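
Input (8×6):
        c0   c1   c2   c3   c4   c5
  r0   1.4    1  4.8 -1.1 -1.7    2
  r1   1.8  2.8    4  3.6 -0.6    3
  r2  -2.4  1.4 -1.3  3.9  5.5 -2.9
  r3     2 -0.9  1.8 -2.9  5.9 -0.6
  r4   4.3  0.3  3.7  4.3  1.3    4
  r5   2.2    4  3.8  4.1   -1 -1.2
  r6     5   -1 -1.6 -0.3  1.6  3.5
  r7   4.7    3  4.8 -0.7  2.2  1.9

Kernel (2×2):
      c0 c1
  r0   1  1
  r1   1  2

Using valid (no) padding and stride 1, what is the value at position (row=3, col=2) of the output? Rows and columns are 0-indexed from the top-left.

11.2

The receptive field on the input at this output position is [1.8 -2.9 / 3.7 4.3]. Elementwise product with the kernel and sum: 1.8·1 + -2.9·1 + 3.7·1 + 4.3·2.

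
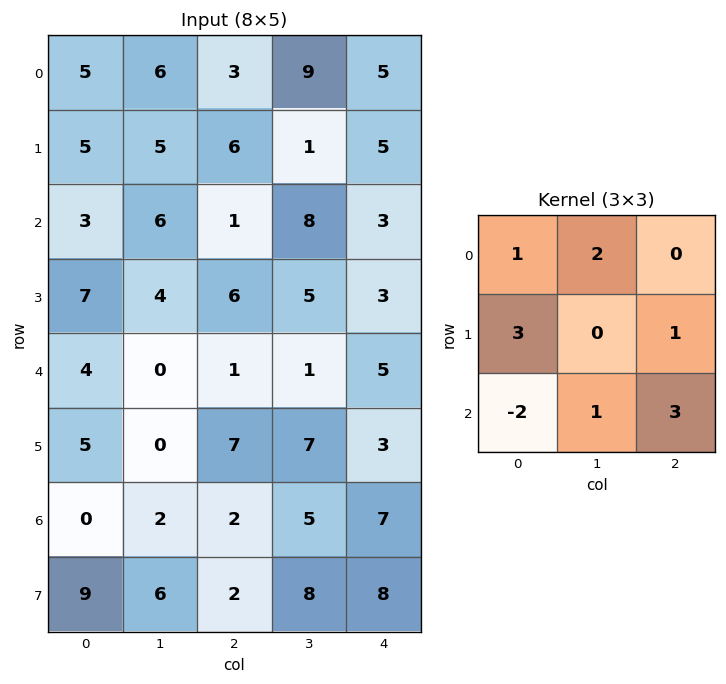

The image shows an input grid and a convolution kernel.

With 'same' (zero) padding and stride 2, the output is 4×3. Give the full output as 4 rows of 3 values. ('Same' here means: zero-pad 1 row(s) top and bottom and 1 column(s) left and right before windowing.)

Output[0,0]: The receptive field on the zero-padded input at this output position is [0 0 0 / 0 5 6 / 0 5 5]. Elementwise product with the kernel and sum: 0·1 + 0·2 + 0·3 + 6·1 + 0·-2 + 5·1 + 5·3.
Output[0,1]: The receptive field on the zero-padded input at this output position is [0 0 0 / 6 3 9 / 5 6 1]. Elementwise product with the kernel and sum: 0·1 + 0·2 + 6·3 + 9·1 + 5·-2 + 6·1 + 1·3.

26 26 30
35 56 28
19 45 3
39 39 20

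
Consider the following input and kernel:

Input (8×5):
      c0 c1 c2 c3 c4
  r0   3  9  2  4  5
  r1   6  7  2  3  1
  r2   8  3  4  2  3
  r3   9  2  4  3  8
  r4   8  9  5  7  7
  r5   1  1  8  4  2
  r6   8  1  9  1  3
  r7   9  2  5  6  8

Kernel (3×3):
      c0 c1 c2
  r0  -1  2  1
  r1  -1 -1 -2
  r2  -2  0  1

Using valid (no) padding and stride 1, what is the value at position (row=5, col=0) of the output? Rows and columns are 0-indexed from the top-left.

-31

The receptive field on the input at this output position is [1 1 8 / 8 1 9 / 9 2 5]. Elementwise product with the kernel and sum: 1·-1 + 1·2 + 8·1 + 8·-1 + 1·-1 + 9·-2 + 9·-2 + 5·1.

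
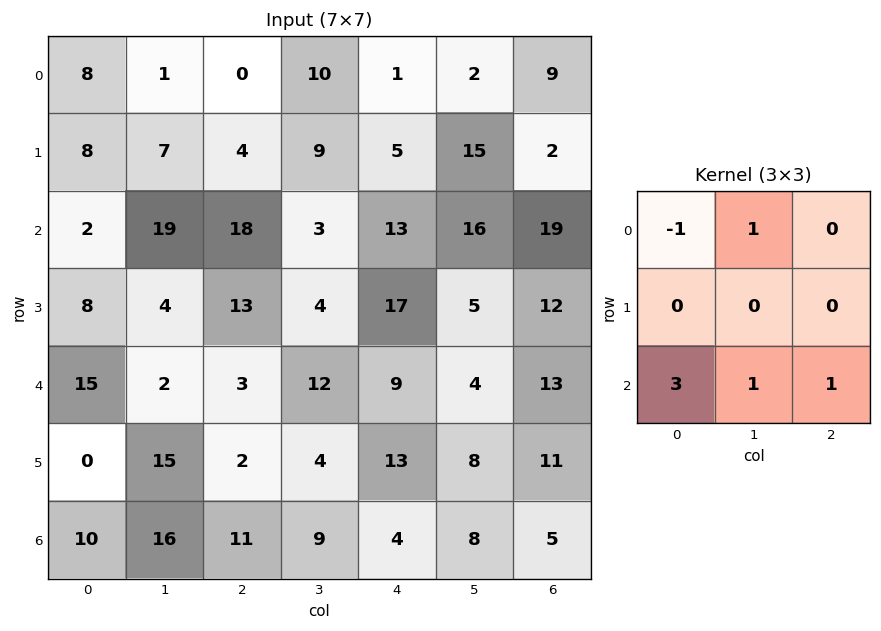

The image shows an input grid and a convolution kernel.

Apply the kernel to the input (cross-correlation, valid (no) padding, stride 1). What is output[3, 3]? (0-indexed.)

The receptive field on the input at this output position is [4 17 5 / 12 9 4 / 4 13 8]. Elementwise product with the kernel and sum: 4·-1 + 17·1 + 4·3 + 13·1 + 8·1.

46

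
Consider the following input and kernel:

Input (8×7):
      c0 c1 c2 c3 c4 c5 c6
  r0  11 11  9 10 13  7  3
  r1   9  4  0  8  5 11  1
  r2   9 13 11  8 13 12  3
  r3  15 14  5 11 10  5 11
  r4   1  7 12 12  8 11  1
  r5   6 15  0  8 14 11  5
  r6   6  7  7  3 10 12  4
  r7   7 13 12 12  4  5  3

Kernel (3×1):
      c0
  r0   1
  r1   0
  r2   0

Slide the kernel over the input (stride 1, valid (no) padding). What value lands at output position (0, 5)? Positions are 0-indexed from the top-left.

7

The receptive field on the input at this output position is [7 / 11 / 12]. Elementwise product with the kernel and sum: 7·1.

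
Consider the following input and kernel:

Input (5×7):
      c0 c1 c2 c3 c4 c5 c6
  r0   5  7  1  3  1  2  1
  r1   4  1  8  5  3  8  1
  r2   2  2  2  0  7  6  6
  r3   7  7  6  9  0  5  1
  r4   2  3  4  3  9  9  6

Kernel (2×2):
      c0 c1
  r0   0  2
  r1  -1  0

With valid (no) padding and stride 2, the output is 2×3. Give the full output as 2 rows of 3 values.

10 -2 1
-3 -6 12

Output[0,0]: The receptive field on the input at this output position is [5 7 / 4 1]. Elementwise product with the kernel and sum: 7·2 + 4·-1.
Output[0,1]: The receptive field on the input at this output position is [1 3 / 8 5]. Elementwise product with the kernel and sum: 3·2 + 8·-1.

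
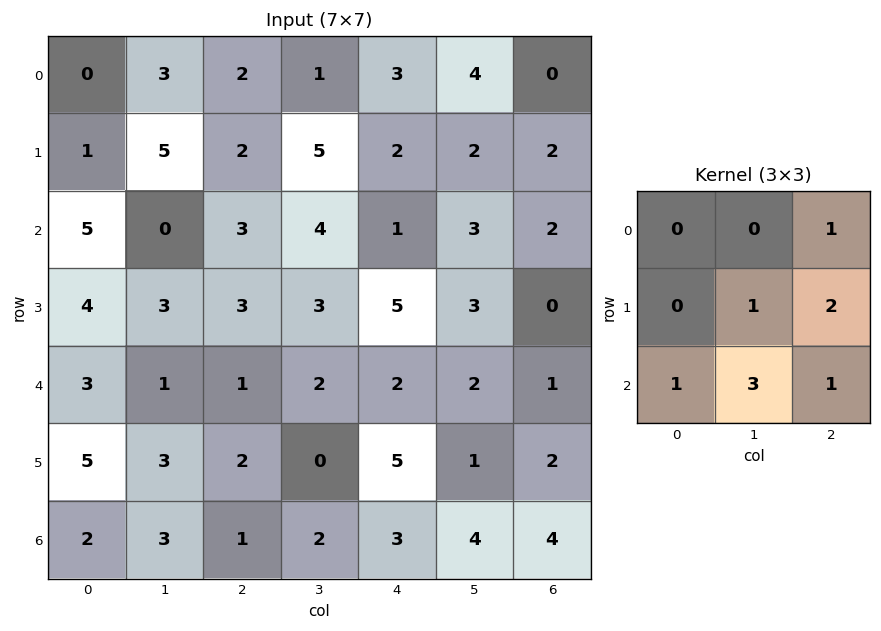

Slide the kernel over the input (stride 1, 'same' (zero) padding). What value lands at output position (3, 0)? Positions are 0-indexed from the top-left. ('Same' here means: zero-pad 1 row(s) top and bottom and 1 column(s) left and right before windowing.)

The receptive field on the zero-padded input at this output position is [0 5 0 / 0 4 3 / 0 3 1]. Elementwise product with the kernel and sum: 0·1 + 4·1 + 3·2 + 0·1 + 3·3 + 1·1.

20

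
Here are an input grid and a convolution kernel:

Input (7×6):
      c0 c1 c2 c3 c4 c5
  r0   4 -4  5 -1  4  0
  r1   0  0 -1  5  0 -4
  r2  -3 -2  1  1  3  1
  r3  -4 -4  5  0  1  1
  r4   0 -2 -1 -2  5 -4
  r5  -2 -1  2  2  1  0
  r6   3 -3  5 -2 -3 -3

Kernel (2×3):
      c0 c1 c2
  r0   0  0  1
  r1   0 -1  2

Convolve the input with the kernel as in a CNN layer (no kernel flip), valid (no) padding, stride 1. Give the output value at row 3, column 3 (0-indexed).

The receptive field on the input at this output position is [0 1 1 / -2 5 -4]. Elementwise product with the kernel and sum: 1·1 + 5·-1 + -4·2.

-12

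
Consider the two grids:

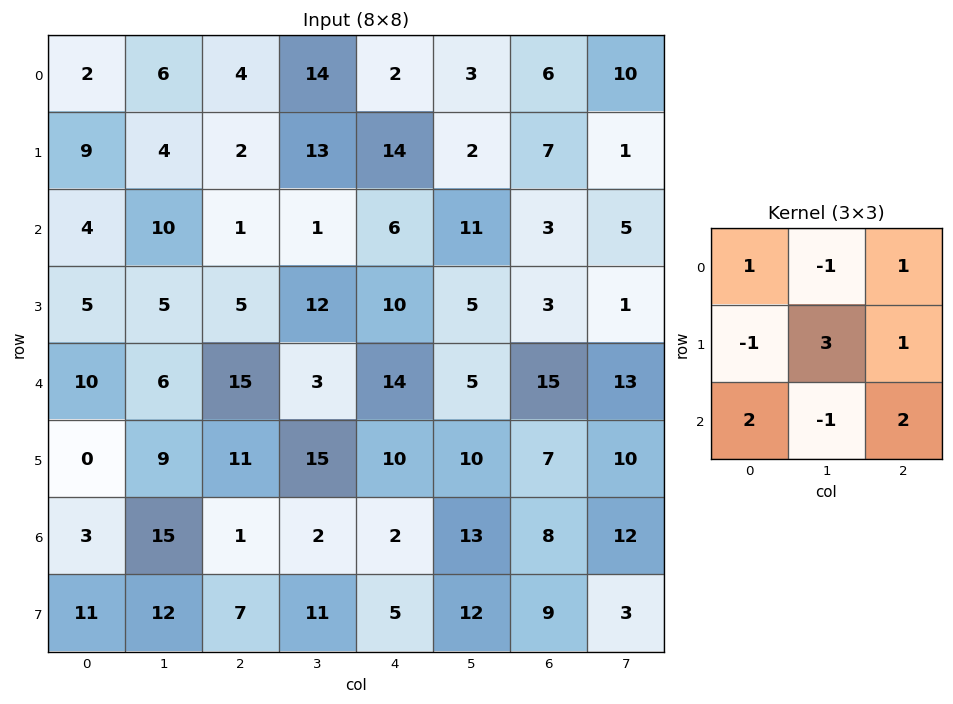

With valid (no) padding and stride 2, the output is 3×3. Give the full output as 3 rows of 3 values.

Output[0,0]: The receptive field on the input at this output position is [2 6 4 / 9 4 2 / 4 10 1]. Elementwise product with the kernel and sum: 2·1 + 6·-1 + 4·1 + 9·-1 + 4·3 + 2·1 + 4·2 + 10·-1 + 1·2.

5 56 11
54 102 59
50 74 58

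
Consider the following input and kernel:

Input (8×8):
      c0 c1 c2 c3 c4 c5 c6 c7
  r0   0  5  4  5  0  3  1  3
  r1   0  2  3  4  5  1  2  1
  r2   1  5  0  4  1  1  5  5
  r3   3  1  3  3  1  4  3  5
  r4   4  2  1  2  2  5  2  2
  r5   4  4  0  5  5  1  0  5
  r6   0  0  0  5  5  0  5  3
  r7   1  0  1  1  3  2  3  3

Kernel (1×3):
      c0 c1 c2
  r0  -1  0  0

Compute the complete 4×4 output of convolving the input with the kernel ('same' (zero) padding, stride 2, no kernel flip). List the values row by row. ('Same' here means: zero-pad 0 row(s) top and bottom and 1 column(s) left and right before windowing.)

0 -5 -5 -3
0 -5 -4 -1
0 -2 -2 -5
0 0 -5 0

Output[0,0]: The receptive field on the zero-padded input at this output position is [0 0 5]. Elementwise product with the kernel and sum: 0·-1.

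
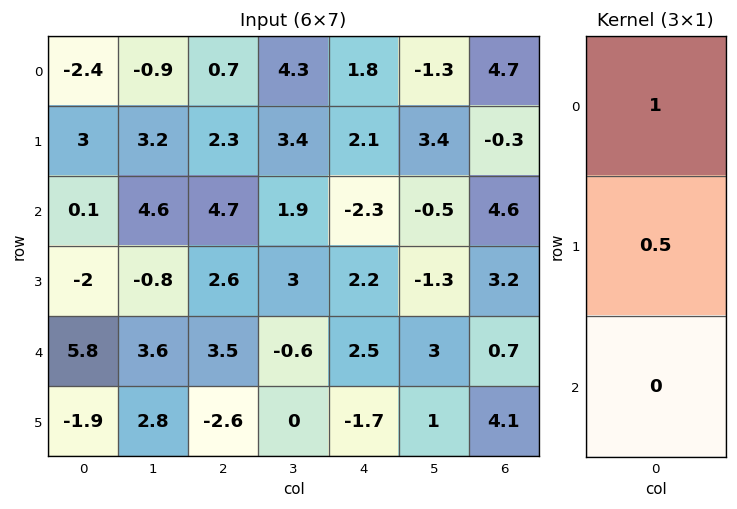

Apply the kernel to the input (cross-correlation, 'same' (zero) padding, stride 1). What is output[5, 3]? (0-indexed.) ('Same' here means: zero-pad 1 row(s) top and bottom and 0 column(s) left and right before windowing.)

The receptive field on the zero-padded input at this output position is [-0.6 / 0 / 0]. Elementwise product with the kernel and sum: -0.6·1 + 0·0.5.

-0.6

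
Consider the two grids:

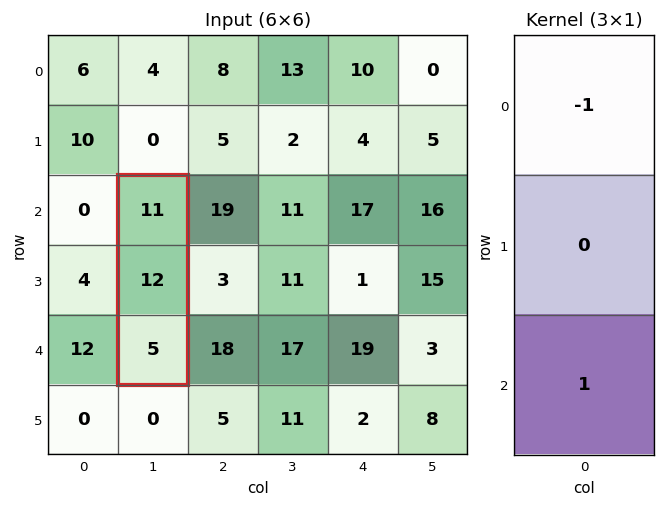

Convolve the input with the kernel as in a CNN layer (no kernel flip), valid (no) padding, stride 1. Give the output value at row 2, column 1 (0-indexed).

The receptive field on the input at this output position is [11 / 12 / 5]. Elementwise product with the kernel and sum: 11·-1 + 5·1.

-6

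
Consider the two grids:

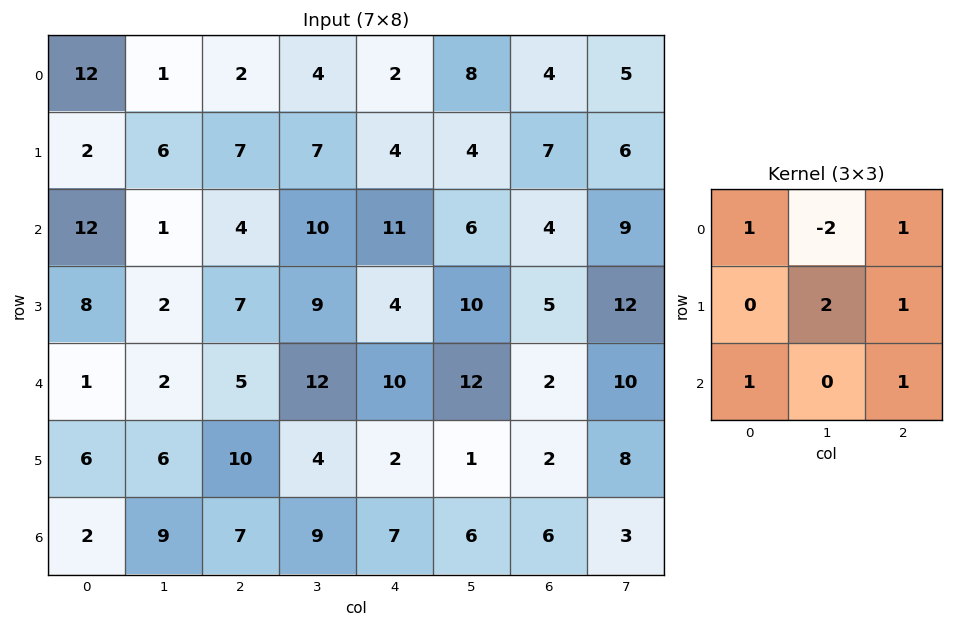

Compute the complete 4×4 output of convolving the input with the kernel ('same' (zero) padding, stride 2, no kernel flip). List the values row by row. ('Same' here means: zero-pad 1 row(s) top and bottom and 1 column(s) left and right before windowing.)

Output[0,0]: The receptive field on the zero-padded input at this output position is [0 0 0 / 0 12 1 / 0 2 6]. Elementwise product with the kernel and sum: 0·1 + 0·-2 + 0·1 + 12·2 + 1·1 + 0·1 + 6·1.

31 21 23 23
29 28 50 35
-4 29 48 35
7 13 21 20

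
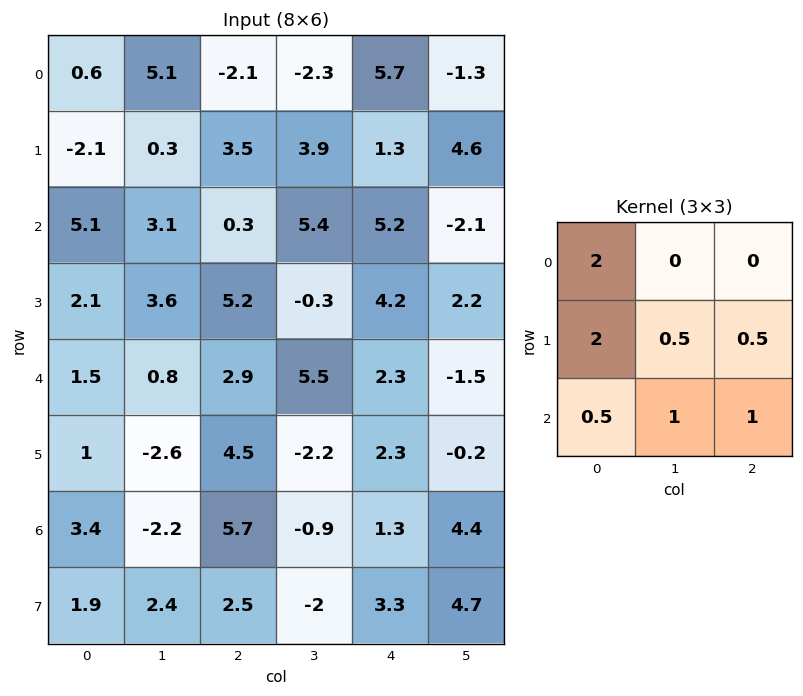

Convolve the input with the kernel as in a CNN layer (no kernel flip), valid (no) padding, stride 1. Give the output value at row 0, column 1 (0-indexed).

21.75

The receptive field on the input at this output position is [5.1 -2.1 -2.3 / 0.3 3.5 3.9 / 3.1 0.3 5.4]. Elementwise product with the kernel and sum: 5.1·2 + 0.3·2 + 3.5·0.5 + 3.9·0.5 + 3.1·0.5 + 0.3·1 + 5.4·1.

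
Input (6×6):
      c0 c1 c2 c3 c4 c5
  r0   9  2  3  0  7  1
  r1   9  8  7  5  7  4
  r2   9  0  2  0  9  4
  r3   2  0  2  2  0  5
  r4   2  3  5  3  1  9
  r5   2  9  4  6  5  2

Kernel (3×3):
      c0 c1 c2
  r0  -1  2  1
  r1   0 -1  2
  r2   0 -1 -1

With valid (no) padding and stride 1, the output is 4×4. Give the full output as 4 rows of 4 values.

2 5 4 3
16 5 26 7
-11 -2 1 22
-6 -3 -10 13

Output[0,0]: The receptive field on the input at this output position is [9 2 3 / 9 8 7 / 9 0 2]. Elementwise product with the kernel and sum: 9·-1 + 2·2 + 3·1 + 8·-1 + 7·2 + 0·-1 + 2·-1.
Output[0,1]: The receptive field on the input at this output position is [2 3 0 / 8 7 5 / 0 2 0]. Elementwise product with the kernel and sum: 2·-1 + 3·2 + 0·1 + 7·-1 + 5·2 + 2·-1 + 0·-1.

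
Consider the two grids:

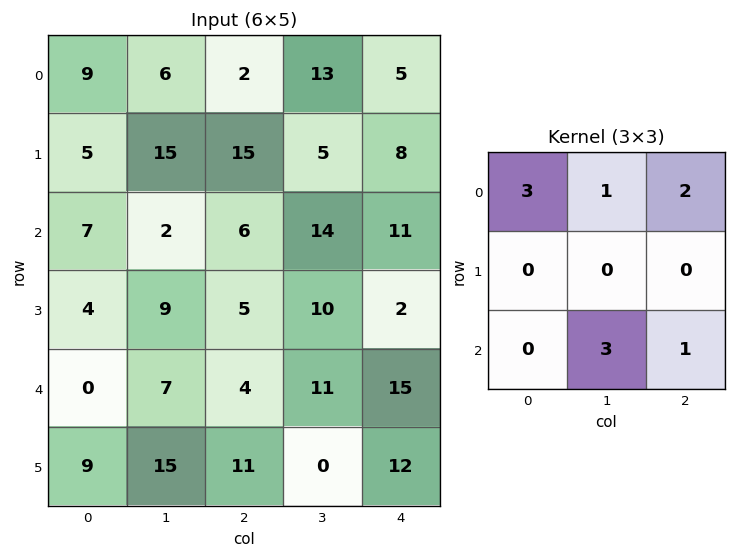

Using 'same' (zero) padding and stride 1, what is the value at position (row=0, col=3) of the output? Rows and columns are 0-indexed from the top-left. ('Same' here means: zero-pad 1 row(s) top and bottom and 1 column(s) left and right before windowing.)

23

The receptive field on the zero-padded input at this output position is [0 0 0 / 2 13 5 / 15 5 8]. Elementwise product with the kernel and sum: 0·3 + 0·1 + 0·2 + 5·3 + 8·1.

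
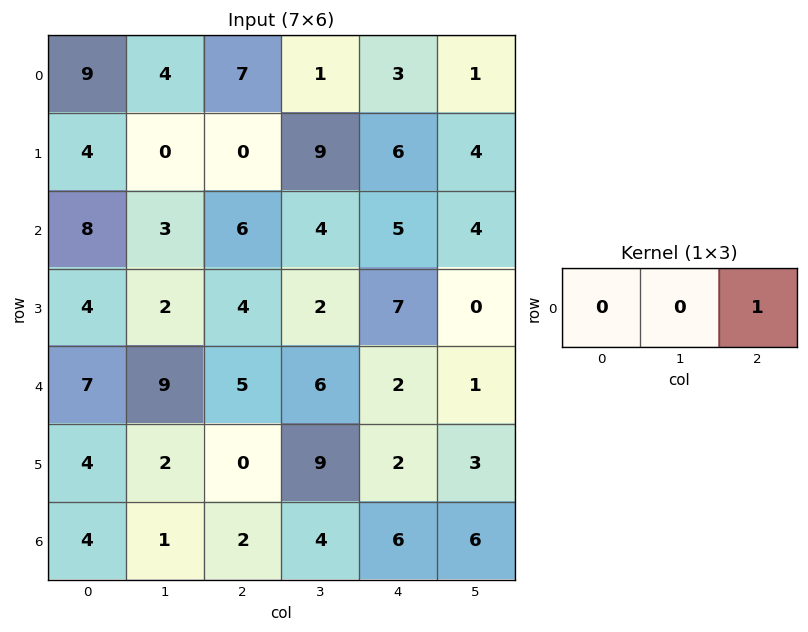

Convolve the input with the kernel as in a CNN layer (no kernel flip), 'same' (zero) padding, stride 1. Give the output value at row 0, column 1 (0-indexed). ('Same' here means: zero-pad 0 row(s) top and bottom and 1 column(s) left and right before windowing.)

The receptive field on the zero-padded input at this output position is [9 4 7]. Elementwise product with the kernel and sum: 7·1.

7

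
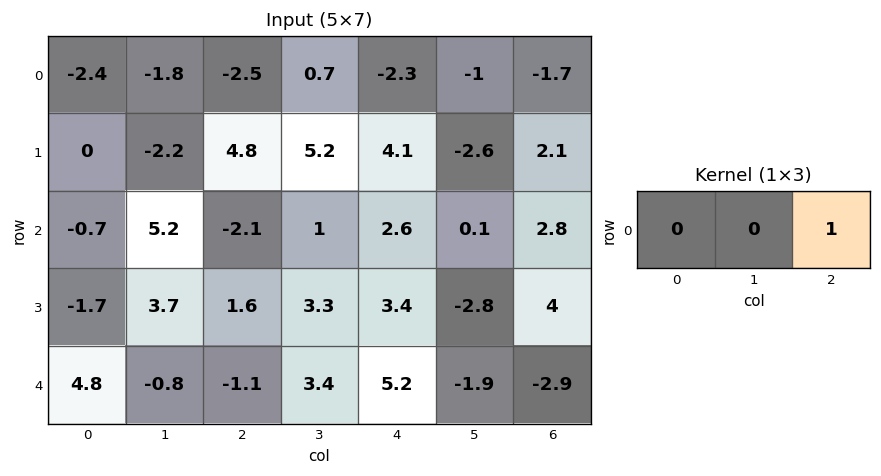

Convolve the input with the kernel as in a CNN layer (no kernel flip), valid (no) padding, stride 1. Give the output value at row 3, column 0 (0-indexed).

The receptive field on the input at this output position is [-1.7 3.7 1.6]. Elementwise product with the kernel and sum: 1.6·1.

1.6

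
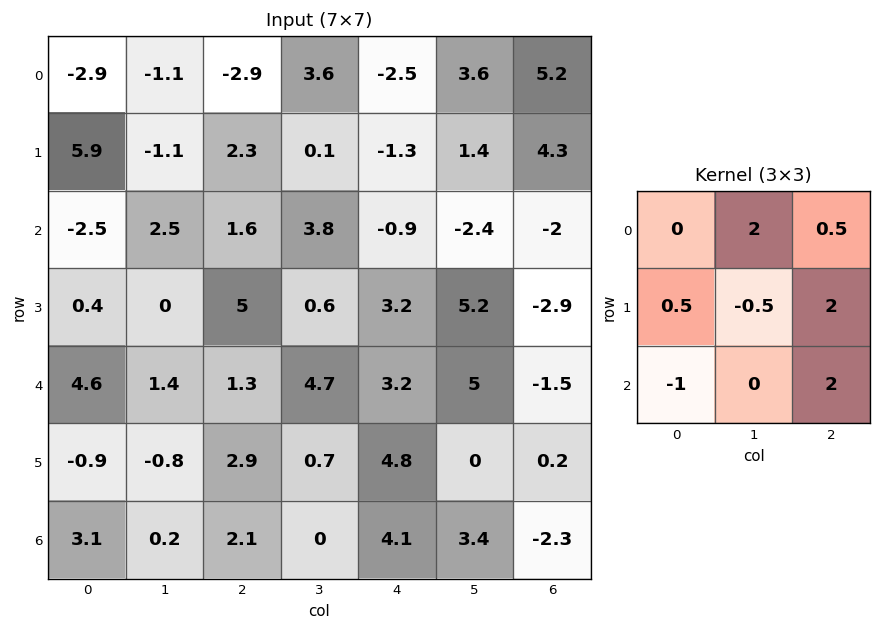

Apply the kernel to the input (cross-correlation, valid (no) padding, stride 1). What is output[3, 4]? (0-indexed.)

The receptive field on the input at this output position is [3.2 5.2 -2.9 / 3.2 5 -1.5 / 4.8 0 0.2]. Elementwise product with the kernel and sum: 5.2·2 + -2.9·0.5 + 3.2·0.5 + 5·-0.5 + -1.5·2 + 4.8·-1 + 0.2·2.

0.65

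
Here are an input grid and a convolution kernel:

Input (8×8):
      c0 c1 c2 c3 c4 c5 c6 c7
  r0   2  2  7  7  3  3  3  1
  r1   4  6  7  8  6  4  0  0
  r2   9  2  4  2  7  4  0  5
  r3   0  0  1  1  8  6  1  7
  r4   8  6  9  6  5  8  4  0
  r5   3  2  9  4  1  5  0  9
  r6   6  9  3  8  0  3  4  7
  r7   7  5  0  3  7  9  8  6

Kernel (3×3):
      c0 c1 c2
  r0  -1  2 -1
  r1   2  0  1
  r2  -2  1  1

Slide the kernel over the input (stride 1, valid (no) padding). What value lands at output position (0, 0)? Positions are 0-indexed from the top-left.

The receptive field on the input at this output position is [2 2 7 / 4 6 7 / 9 2 4]. Elementwise product with the kernel and sum: 2·-1 + 2·2 + 7·-1 + 4·2 + 7·1 + 9·-2 + 2·1 + 4·1.

-2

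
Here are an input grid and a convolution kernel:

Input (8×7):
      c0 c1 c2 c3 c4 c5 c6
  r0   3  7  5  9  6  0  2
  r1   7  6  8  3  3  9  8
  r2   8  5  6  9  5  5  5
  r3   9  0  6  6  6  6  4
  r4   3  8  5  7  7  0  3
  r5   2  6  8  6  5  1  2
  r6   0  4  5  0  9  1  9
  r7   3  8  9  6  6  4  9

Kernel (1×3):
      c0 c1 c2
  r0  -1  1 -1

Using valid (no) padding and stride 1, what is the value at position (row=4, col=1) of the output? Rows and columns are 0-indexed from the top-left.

The receptive field on the input at this output position is [8 5 7]. Elementwise product with the kernel and sum: 8·-1 + 5·1 + 7·-1.

-10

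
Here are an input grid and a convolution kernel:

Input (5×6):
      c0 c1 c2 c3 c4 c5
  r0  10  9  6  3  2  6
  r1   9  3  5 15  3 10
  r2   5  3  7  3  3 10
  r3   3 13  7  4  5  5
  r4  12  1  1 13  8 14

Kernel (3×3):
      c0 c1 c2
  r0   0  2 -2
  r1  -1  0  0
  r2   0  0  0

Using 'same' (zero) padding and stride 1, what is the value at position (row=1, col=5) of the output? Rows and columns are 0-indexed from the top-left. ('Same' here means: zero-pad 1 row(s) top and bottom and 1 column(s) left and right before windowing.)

The receptive field on the zero-padded input at this output position is [2 6 0 / 3 10 0 / 3 10 0]. Elementwise product with the kernel and sum: 6·2 + 0·-2 + 3·-1.

9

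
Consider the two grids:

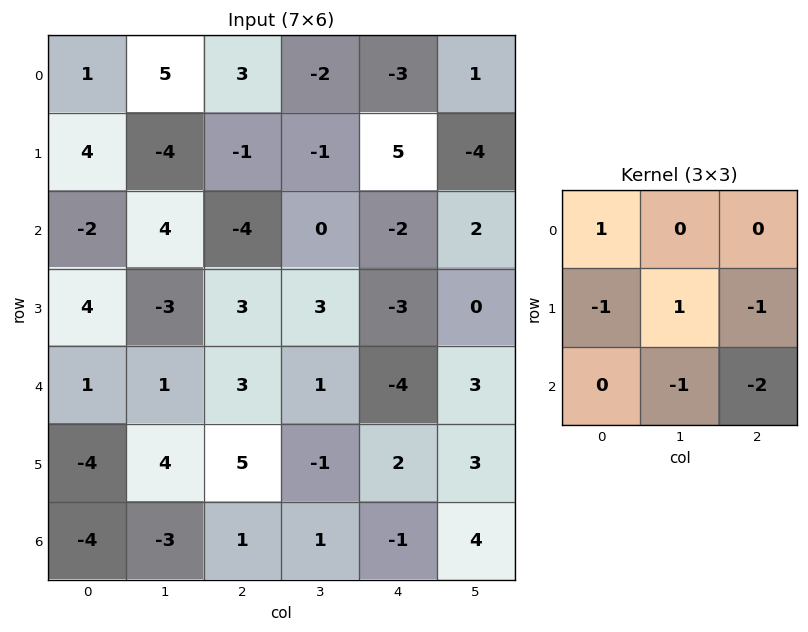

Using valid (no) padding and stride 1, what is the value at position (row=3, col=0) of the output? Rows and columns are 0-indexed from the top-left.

The receptive field on the input at this output position is [4 -3 3 / 1 1 3 / -4 4 5]. Elementwise product with the kernel and sum: 4·1 + 1·-1 + 1·1 + 3·-1 + 4·-1 + 5·-2.

-13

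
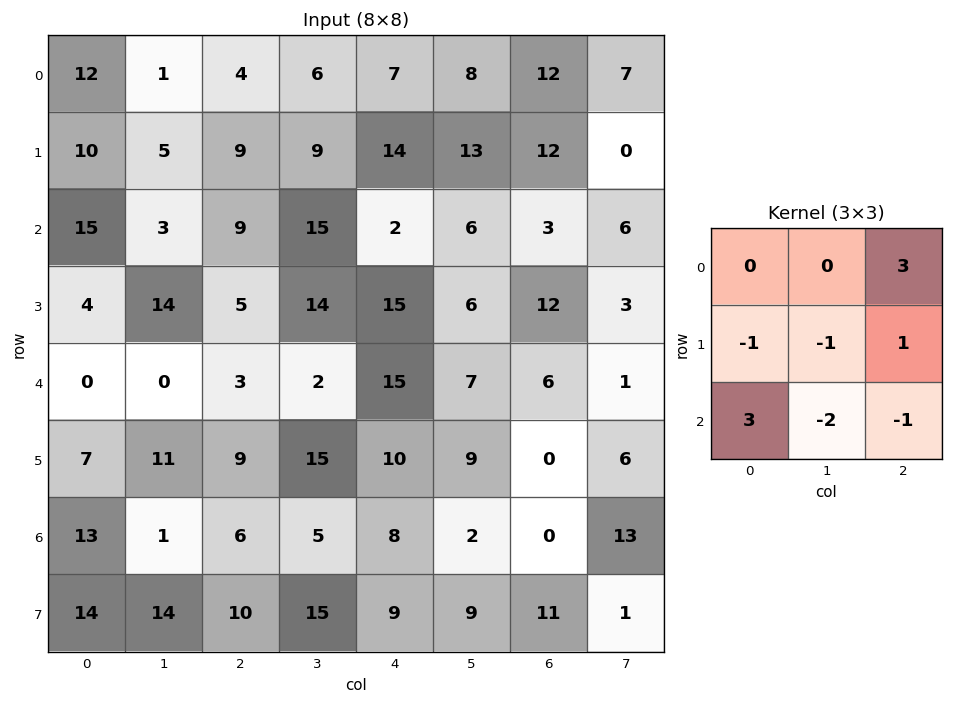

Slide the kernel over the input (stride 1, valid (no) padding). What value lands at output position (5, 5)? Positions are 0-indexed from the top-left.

33

The receptive field on the input at this output position is [9 0 6 / 2 0 13 / 9 11 1]. Elementwise product with the kernel and sum: 6·3 + 2·-1 + 0·-1 + 13·1 + 9·3 + 11·-2 + 1·-1.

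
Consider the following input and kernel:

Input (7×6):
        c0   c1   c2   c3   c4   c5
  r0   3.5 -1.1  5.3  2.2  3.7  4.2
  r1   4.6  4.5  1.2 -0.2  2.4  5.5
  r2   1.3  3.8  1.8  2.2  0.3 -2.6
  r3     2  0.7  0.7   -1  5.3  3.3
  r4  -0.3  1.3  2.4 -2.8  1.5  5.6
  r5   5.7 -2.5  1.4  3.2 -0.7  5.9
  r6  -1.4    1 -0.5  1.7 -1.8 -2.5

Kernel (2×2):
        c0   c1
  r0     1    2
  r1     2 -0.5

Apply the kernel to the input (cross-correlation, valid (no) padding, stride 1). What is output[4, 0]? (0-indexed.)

14.95

The receptive field on the input at this output position is [-0.3 1.3 / 5.7 -2.5]. Elementwise product with the kernel and sum: -0.3·1 + 1.3·2 + 5.7·2 + -2.5·-0.5.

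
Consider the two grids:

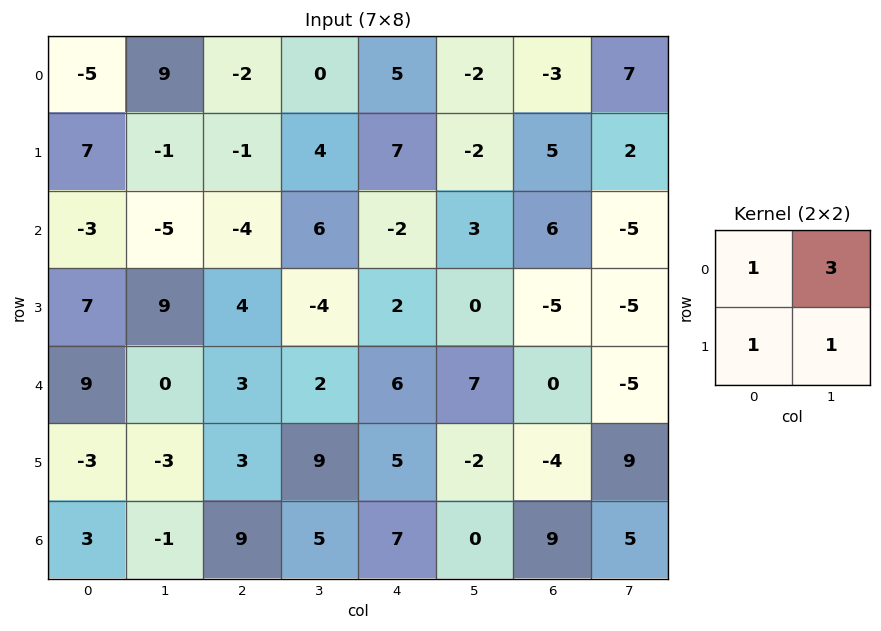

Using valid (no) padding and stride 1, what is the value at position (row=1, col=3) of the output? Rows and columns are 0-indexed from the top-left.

The receptive field on the input at this output position is [4 7 / 6 -2]. Elementwise product with the kernel and sum: 4·1 + 7·3 + 6·1 + -2·1.

29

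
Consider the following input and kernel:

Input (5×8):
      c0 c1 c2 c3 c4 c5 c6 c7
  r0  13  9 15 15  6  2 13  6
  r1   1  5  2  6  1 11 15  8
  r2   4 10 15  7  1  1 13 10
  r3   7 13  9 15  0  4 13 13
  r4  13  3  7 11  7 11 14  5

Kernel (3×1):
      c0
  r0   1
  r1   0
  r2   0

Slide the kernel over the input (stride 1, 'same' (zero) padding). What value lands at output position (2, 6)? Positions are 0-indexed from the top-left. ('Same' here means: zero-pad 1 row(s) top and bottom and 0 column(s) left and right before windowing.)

The receptive field on the zero-padded input at this output position is [15 / 13 / 13]. Elementwise product with the kernel and sum: 15·1.

15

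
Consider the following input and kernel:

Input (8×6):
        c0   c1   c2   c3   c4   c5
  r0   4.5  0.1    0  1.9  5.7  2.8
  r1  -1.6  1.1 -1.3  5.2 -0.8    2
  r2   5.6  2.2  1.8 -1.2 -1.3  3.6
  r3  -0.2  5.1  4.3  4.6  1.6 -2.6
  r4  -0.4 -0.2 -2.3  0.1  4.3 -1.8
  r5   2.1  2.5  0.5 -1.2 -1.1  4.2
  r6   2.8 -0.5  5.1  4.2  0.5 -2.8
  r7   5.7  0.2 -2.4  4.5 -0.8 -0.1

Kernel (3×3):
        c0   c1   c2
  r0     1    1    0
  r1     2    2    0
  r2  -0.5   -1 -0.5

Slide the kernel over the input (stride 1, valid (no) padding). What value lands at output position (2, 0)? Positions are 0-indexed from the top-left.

19.15

The receptive field on the input at this output position is [5.6 2.2 1.8 / -0.2 5.1 4.3 / -0.4 -0.2 -2.3]. Elementwise product with the kernel and sum: 5.6·1 + 2.2·1 + -0.2·2 + 5.1·2 + -0.4·-0.5 + -0.2·-1 + -2.3·-0.5.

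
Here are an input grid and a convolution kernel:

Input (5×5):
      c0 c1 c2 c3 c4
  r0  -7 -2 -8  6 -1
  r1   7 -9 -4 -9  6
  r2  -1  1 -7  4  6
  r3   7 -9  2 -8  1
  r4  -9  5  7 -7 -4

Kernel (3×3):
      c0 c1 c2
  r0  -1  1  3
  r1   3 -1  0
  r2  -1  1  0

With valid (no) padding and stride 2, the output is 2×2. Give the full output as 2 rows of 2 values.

Output[0,0]: The receptive field on the input at this output position is [-7 -2 -8 / 7 -9 -4 / -1 1 -7]. Elementwise product with the kernel and sum: -7·-1 + -2·1 + -8·3 + 7·3 + -9·-1 + -1·-1 + 1·1.

13 19
25 29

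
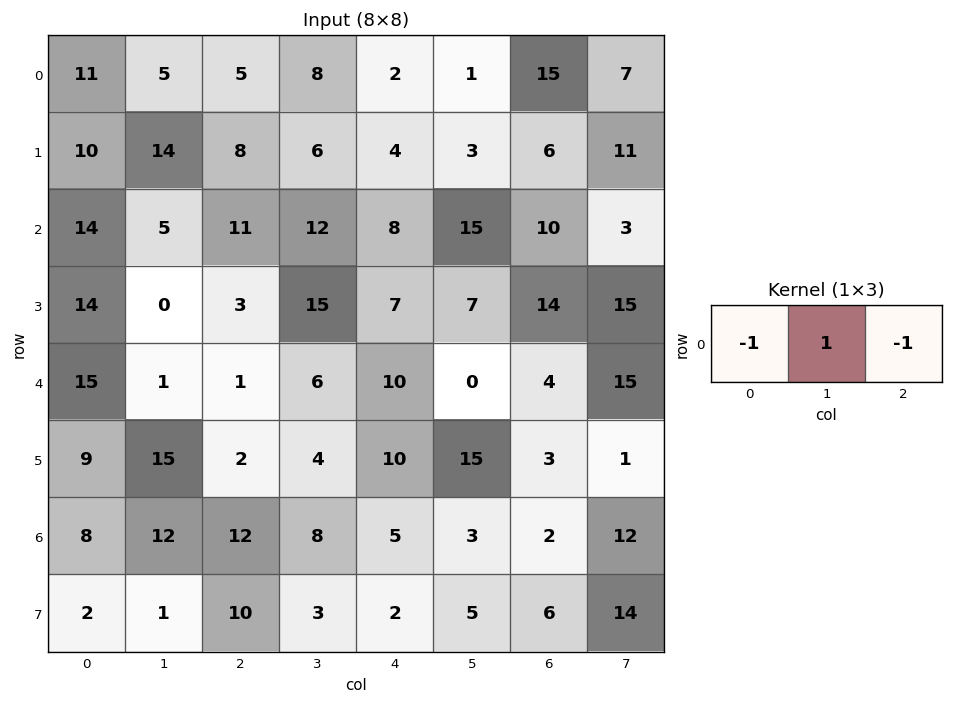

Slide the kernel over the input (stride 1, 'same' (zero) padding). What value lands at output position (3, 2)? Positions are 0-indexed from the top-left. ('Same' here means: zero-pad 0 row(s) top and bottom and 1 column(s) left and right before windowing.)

The receptive field on the zero-padded input at this output position is [0 3 15]. Elementwise product with the kernel and sum: 0·-1 + 3·1 + 15·-1.

-12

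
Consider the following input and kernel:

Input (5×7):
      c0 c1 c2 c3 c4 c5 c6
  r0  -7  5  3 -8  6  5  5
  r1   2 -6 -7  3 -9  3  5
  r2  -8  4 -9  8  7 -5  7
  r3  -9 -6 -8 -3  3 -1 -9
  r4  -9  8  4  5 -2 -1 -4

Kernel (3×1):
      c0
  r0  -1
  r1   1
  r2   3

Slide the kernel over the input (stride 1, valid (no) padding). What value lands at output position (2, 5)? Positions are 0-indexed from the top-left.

1

The receptive field on the input at this output position is [-5 / -1 / -1]. Elementwise product with the kernel and sum: -5·-1 + -1·1 + -1·3.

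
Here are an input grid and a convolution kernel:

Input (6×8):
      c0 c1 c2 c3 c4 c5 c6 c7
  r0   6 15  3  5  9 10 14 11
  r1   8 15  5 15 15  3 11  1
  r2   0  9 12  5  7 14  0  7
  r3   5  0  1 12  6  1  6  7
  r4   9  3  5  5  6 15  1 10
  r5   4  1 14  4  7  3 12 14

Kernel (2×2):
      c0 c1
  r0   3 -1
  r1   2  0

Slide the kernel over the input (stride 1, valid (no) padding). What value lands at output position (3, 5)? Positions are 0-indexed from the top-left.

27

The receptive field on the input at this output position is [1 6 / 15 1]. Elementwise product with the kernel and sum: 1·3 + 6·-1 + 15·2.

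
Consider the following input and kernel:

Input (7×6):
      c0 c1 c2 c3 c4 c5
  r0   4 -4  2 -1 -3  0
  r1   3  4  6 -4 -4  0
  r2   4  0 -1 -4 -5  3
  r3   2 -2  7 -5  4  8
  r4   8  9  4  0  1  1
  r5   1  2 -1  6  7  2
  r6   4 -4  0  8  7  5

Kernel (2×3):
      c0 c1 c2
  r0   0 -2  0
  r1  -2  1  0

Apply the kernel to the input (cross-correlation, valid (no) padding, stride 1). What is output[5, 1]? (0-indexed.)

10

The receptive field on the input at this output position is [2 -1 6 / -4 0 8]. Elementwise product with the kernel and sum: -1·-2 + -4·-2 + 0·1.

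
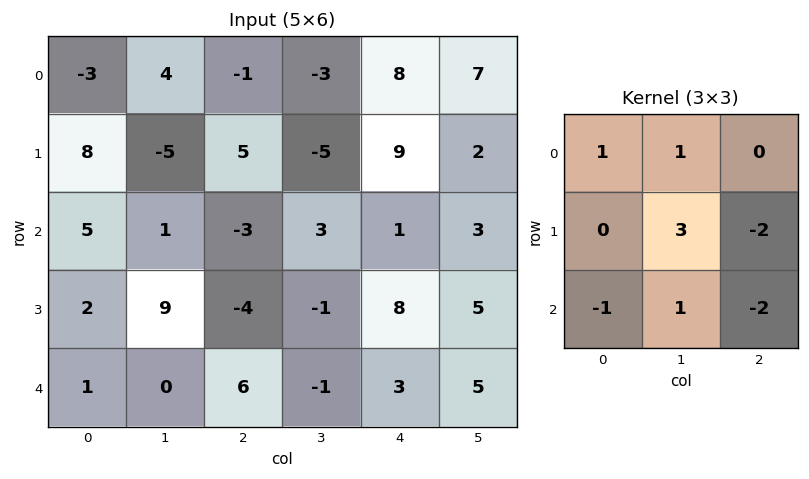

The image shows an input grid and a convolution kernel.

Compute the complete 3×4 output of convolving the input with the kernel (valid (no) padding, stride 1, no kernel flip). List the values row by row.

-22 18 -33 20
27 -26 -6 0
28 -4 -32 12

Output[0,0]: The receptive field on the input at this output position is [-3 4 -1 / 8 -5 5 / 5 1 -3]. Elementwise product with the kernel and sum: -3·1 + 4·1 + -5·3 + 5·-2 + 5·-1 + 1·1 + -3·-2.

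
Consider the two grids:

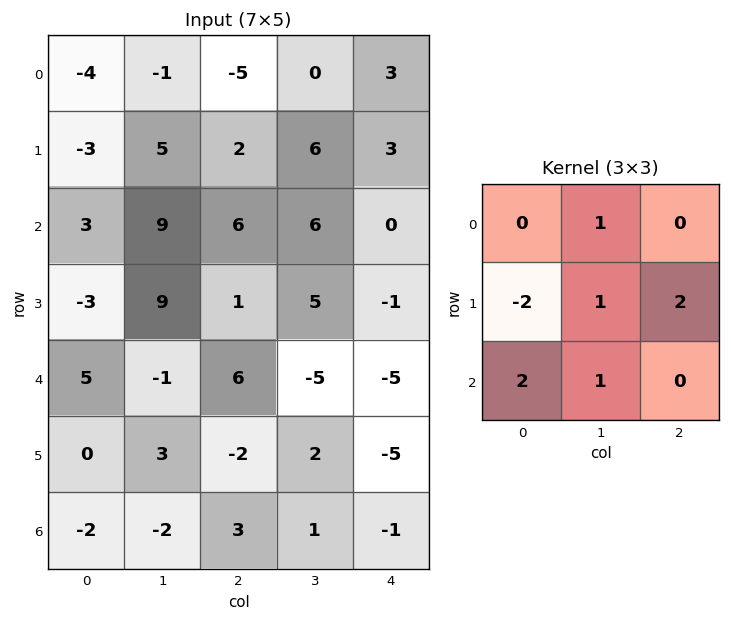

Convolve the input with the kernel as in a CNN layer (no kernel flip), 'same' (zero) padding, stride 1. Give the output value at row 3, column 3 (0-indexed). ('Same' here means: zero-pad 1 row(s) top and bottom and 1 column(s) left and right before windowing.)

The receptive field on the zero-padded input at this output position is [6 6 0 / 1 5 -1 / 6 -5 -5]. Elementwise product with the kernel and sum: 6·1 + 1·-2 + 5·1 + -1·2 + 6·2 + -5·1.

14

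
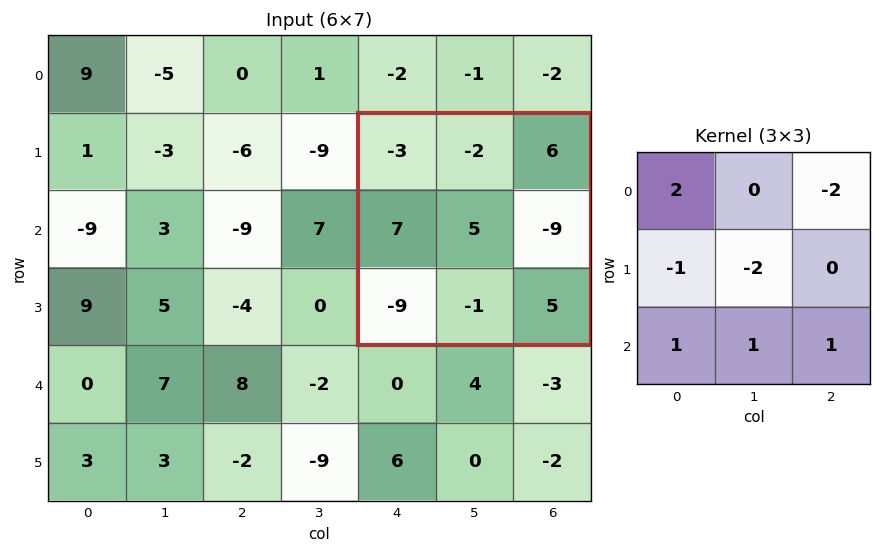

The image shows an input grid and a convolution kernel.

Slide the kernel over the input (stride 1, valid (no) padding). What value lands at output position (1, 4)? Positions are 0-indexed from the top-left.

-40

The receptive field on the input at this output position is [-3 -2 6 / 7 5 -9 / -9 -1 5]. Elementwise product with the kernel and sum: -3·2 + 6·-2 + 7·-1 + 5·-2 + -9·1 + -1·1 + 5·1.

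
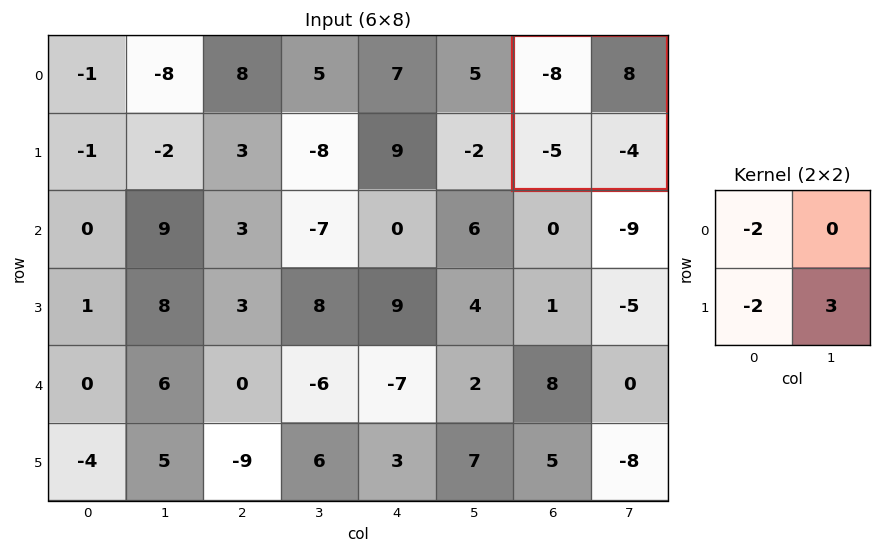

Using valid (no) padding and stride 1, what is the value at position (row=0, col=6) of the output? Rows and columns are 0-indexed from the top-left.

14

The receptive field on the input at this output position is [-8 8 / -5 -4]. Elementwise product with the kernel and sum: -8·-2 + -5·-2 + -4·3.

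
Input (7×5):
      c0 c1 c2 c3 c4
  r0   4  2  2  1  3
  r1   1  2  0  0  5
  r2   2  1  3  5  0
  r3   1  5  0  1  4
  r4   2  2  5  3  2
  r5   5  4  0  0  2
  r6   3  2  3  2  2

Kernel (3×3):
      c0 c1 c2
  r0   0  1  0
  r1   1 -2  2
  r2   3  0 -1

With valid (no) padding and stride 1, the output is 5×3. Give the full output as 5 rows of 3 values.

2 2 20
11 19 -11
-7 13 24
28 10 2
5 13 14

Output[0,0]: The receptive field on the input at this output position is [4 2 2 / 1 2 0 / 2 1 3]. Elementwise product with the kernel and sum: 2·1 + 1·1 + 2·-2 + 0·2 + 2·3 + 3·-1.
Output[0,1]: The receptive field on the input at this output position is [2 2 1 / 2 0 0 / 1 3 5]. Elementwise product with the kernel and sum: 2·1 + 2·1 + 0·-2 + 0·2 + 1·3 + 5·-1.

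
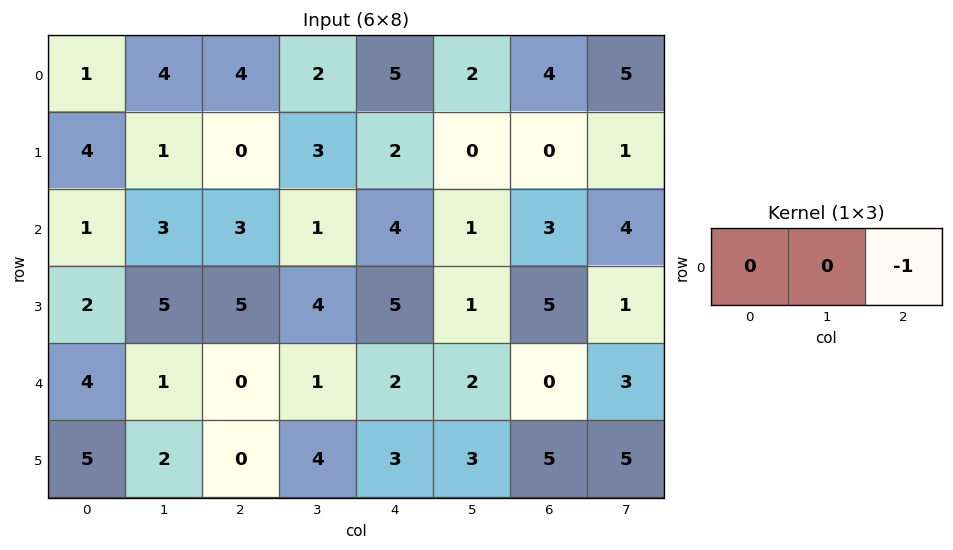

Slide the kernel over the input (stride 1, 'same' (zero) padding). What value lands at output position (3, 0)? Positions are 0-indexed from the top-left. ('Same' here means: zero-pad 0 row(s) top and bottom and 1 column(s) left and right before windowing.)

The receptive field on the zero-padded input at this output position is [0 2 5]. Elementwise product with the kernel and sum: 5·-1.

-5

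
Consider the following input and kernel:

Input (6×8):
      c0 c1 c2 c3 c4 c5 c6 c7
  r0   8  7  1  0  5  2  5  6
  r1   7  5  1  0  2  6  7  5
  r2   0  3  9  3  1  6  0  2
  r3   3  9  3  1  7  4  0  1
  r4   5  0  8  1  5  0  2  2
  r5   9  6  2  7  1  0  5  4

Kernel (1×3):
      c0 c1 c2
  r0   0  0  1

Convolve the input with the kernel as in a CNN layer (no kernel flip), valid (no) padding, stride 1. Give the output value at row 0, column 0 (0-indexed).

The receptive field on the input at this output position is [8 7 1]. Elementwise product with the kernel and sum: 1·1.

1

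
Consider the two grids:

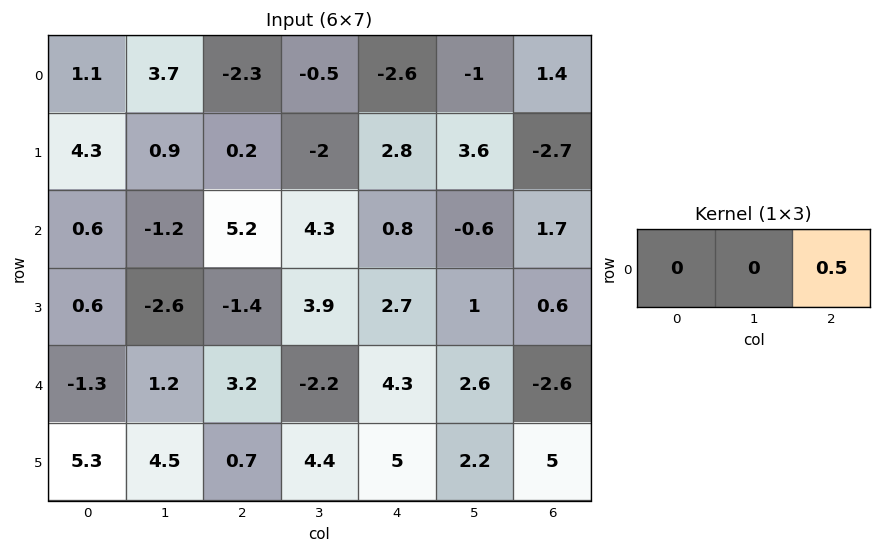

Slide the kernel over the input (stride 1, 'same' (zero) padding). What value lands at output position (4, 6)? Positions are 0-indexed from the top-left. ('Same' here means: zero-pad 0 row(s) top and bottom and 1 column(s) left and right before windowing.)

The receptive field on the zero-padded input at this output position is [2.6 -2.6 0]. Elementwise product with the kernel and sum: 0·0.5.

0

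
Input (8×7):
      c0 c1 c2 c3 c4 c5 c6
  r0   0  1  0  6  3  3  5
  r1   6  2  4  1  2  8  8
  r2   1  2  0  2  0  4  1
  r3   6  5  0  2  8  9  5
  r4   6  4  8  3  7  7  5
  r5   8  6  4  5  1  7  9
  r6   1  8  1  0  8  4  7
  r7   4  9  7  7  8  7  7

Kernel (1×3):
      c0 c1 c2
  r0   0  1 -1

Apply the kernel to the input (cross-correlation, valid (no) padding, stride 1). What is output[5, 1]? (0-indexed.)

The receptive field on the input at this output position is [6 4 5]. Elementwise product with the kernel and sum: 4·1 + 5·-1.

-1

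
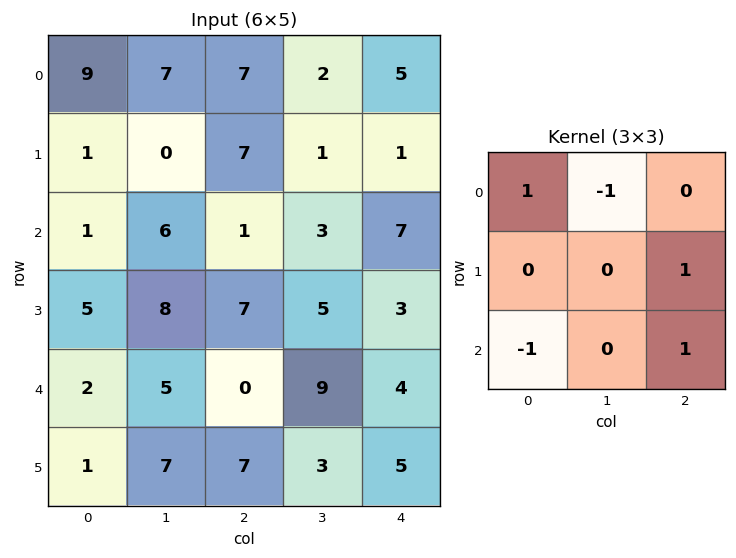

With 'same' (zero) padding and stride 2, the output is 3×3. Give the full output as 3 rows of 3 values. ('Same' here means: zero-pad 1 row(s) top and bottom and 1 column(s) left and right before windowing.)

Output[0,0]: The receptive field on the zero-padded input at this output position is [0 0 0 / 0 9 7 / 0 1 0]. Elementwise product with the kernel and sum: 0·1 + 0·-1 + 7·1 + 0·-1 + 0·1.

7 3 -1
13 -7 -5
7 6 -1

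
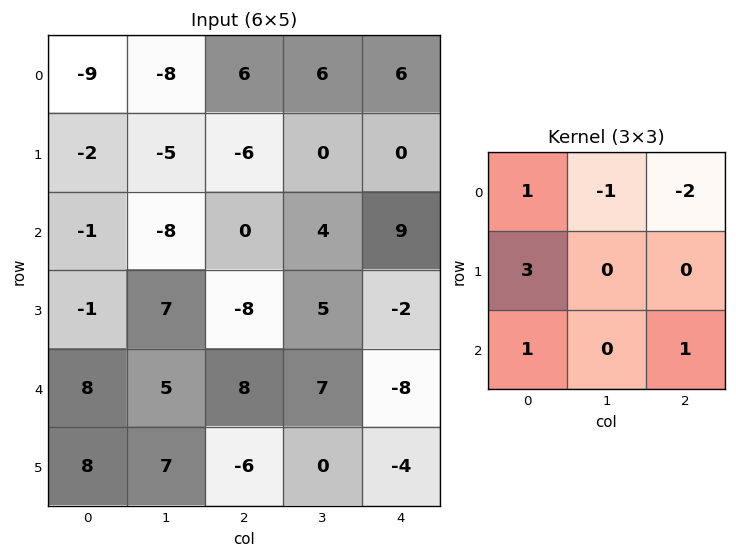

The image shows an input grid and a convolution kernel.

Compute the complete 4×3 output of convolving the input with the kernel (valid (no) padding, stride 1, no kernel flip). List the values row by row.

-20 -45 -21
3 -11 -16
20 17 -46
34 27 5

Output[0,0]: The receptive field on the input at this output position is [-9 -8 6 / -2 -5 -6 / -1 -8 0]. Elementwise product with the kernel and sum: -9·1 + -8·-1 + 6·-2 + -2·3 + -1·1 + 0·1.
Output[0,1]: The receptive field on the input at this output position is [-8 6 6 / -5 -6 0 / -8 0 4]. Elementwise product with the kernel and sum: -8·1 + 6·-1 + 6·-2 + -5·3 + -8·1 + 4·1.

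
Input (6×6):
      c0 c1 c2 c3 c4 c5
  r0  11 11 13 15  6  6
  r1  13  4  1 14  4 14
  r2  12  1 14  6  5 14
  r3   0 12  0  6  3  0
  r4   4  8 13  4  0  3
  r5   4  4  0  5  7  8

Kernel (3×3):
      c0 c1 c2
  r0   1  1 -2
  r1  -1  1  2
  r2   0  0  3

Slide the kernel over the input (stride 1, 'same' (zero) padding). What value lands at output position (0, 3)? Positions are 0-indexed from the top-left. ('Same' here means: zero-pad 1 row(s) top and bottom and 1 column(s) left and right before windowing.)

26

The receptive field on the zero-padded input at this output position is [0 0 0 / 13 15 6 / 1 14 4]. Elementwise product with the kernel and sum: 0·1 + 0·1 + 0·-2 + 13·-1 + 15·1 + 6·2 + 4·3.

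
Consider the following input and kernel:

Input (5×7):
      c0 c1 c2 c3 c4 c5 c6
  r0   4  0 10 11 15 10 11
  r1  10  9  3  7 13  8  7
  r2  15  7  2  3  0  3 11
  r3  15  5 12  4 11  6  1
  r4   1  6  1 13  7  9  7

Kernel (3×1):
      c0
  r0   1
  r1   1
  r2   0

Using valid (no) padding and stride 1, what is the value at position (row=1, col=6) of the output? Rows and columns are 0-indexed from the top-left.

18

The receptive field on the input at this output position is [7 / 11 / 1]. Elementwise product with the kernel and sum: 7·1 + 11·1.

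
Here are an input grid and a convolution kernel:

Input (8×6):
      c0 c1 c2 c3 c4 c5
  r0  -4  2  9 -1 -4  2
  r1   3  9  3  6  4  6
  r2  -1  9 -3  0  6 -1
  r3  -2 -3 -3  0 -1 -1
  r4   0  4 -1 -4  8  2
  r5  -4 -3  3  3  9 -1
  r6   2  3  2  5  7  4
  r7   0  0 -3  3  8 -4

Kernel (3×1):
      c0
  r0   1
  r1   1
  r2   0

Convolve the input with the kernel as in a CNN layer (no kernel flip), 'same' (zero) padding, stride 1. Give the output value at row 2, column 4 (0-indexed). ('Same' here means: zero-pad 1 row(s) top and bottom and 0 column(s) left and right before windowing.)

The receptive field on the zero-padded input at this output position is [4 / 6 / -1]. Elementwise product with the kernel and sum: 4·1 + 6·1.

10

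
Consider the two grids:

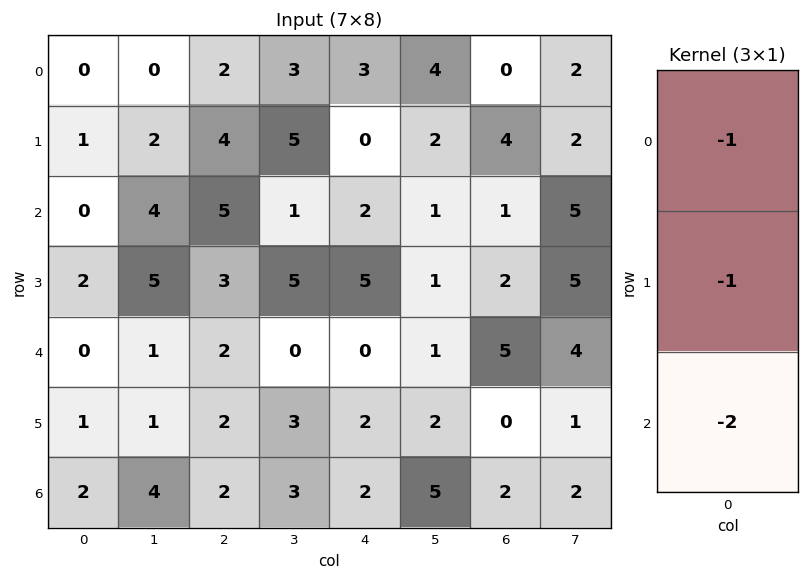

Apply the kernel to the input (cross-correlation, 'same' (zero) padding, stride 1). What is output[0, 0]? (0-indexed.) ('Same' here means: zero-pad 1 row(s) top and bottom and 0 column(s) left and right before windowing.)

The receptive field on the zero-padded input at this output position is [0 / 0 / 1]. Elementwise product with the kernel and sum: 0·-1 + 0·-1 + 1·-2.

-2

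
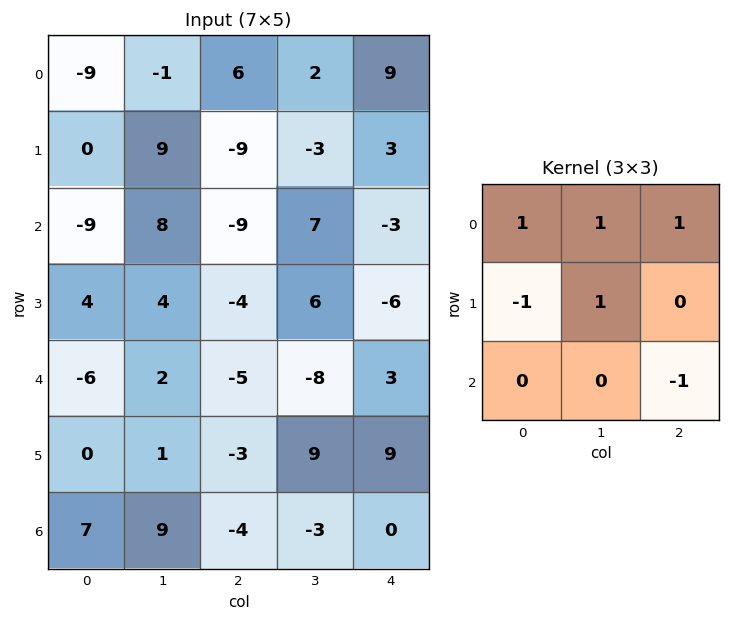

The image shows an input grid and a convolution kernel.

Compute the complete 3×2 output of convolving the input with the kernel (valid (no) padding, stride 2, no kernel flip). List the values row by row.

14 26
-5 2
-4 2

Output[0,0]: The receptive field on the input at this output position is [-9 -1 6 / 0 9 -9 / -9 8 -9]. Elementwise product with the kernel and sum: -9·1 + -1·1 + 6·1 + 0·-1 + 9·1 + -9·-1.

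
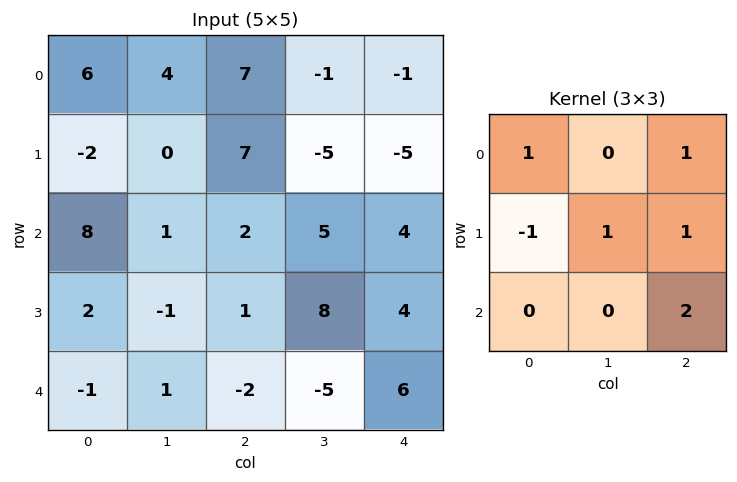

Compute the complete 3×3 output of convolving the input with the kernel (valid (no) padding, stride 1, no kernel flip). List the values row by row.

26 15 -3
2 17 17
4 6 29

Output[0,0]: The receptive field on the input at this output position is [6 4 7 / -2 0 7 / 8 1 2]. Elementwise product with the kernel and sum: 6·1 + 7·1 + -2·-1 + 0·1 + 7·1 + 2·2.
Output[0,1]: The receptive field on the input at this output position is [4 7 -1 / 0 7 -5 / 1 2 5]. Elementwise product with the kernel and sum: 4·1 + -1·1 + 0·-1 + 7·1 + -5·1 + 5·2.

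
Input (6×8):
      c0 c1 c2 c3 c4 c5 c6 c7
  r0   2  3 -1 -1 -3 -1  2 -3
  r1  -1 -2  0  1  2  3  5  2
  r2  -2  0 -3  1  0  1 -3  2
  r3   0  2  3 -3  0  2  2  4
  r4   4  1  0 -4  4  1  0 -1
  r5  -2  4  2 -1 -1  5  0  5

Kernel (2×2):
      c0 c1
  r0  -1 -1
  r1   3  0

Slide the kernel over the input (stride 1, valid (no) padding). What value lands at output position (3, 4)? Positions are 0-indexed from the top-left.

The receptive field on the input at this output position is [0 2 / 4 1]. Elementwise product with the kernel and sum: 0·-1 + 2·-1 + 4·3.

10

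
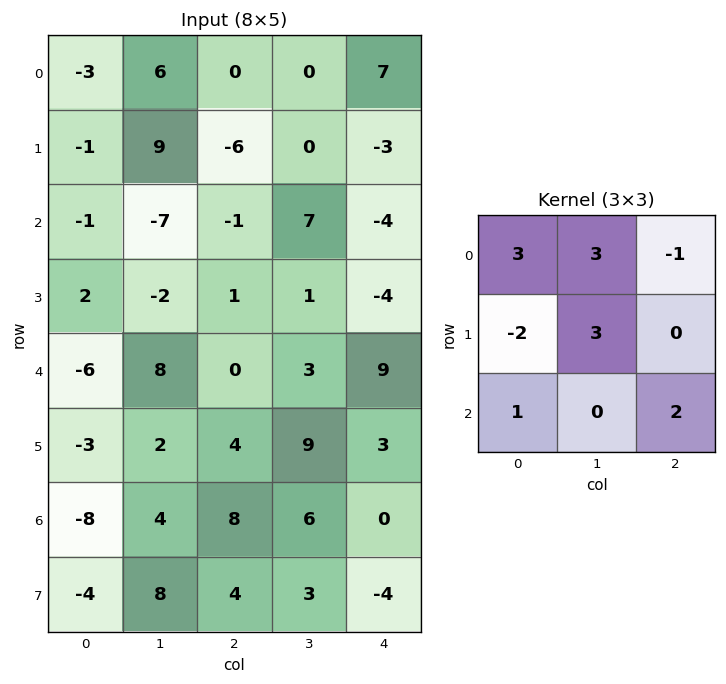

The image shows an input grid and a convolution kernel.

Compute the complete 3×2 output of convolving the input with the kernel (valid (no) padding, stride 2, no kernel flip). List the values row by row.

35 -4
-39 41
26 27

Output[0,0]: The receptive field on the input at this output position is [-3 6 0 / -1 9 -6 / -1 -7 -1]. Elementwise product with the kernel and sum: -3·3 + 6·3 + 0·-1 + -1·-2 + 9·3 + -1·1 + -1·2.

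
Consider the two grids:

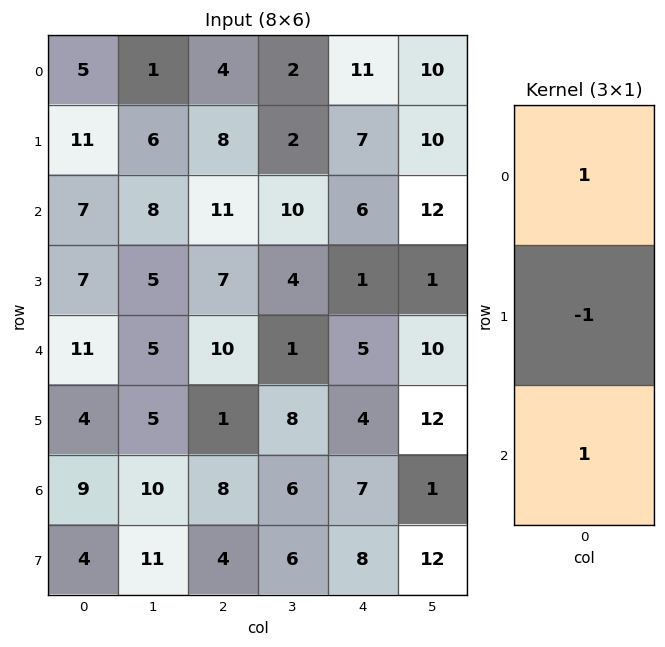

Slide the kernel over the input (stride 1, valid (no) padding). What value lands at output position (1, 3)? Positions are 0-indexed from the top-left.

The receptive field on the input at this output position is [2 / 10 / 4]. Elementwise product with the kernel and sum: 2·1 + 10·-1 + 4·1.

-4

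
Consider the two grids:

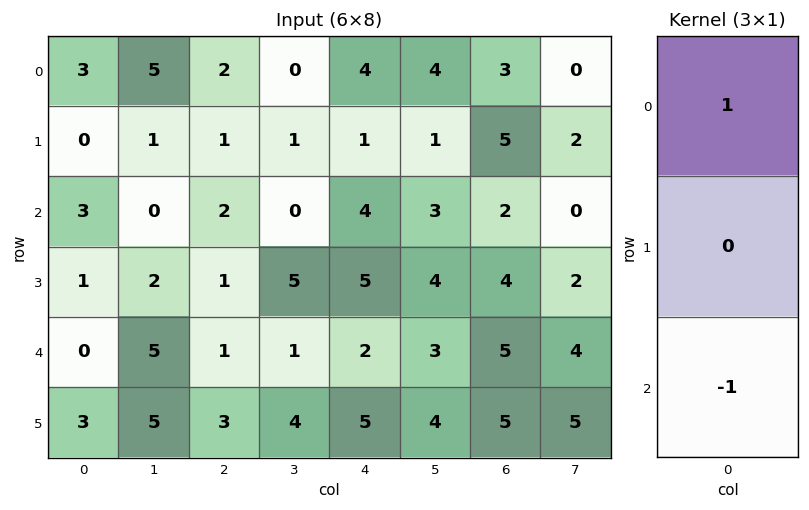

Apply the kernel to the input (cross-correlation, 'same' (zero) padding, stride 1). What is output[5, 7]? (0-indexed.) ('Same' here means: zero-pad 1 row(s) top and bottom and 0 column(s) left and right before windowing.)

4

The receptive field on the zero-padded input at this output position is [4 / 5 / 0]. Elementwise product with the kernel and sum: 4·1 + 0·-1.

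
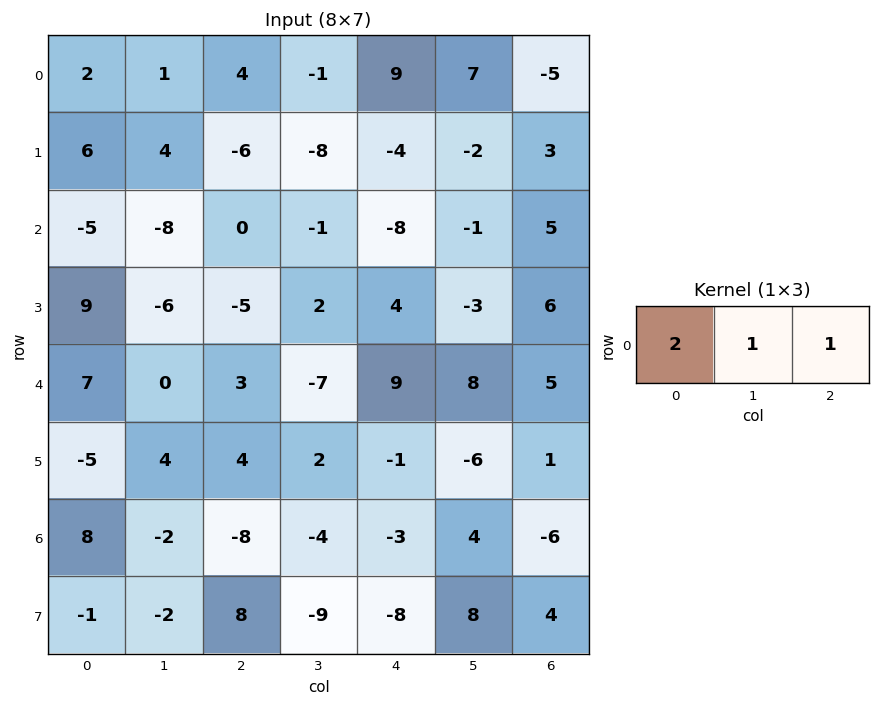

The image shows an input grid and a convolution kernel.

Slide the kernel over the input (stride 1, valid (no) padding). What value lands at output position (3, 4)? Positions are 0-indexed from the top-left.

The receptive field on the input at this output position is [4 -3 6]. Elementwise product with the kernel and sum: 4·2 + -3·1 + 6·1.

11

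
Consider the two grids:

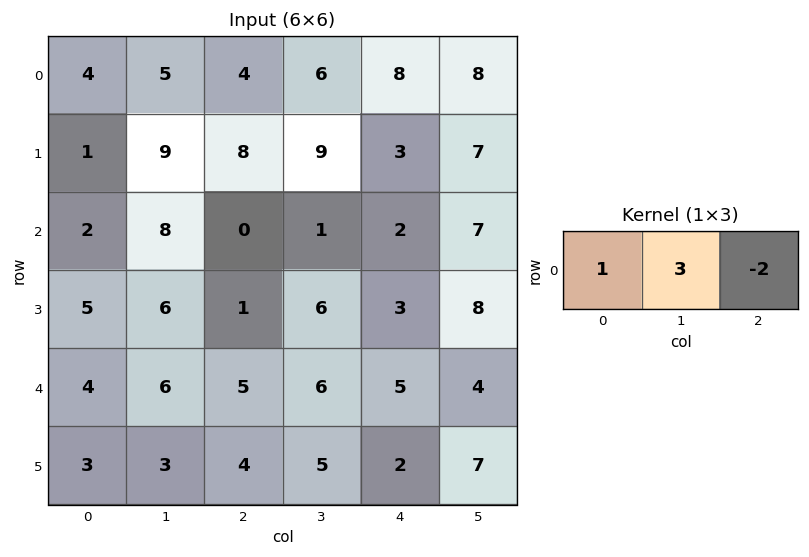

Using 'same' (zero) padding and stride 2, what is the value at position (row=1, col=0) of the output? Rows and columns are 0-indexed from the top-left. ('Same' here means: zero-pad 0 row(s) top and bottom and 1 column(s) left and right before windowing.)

The receptive field on the zero-padded input at this output position is [0 2 8]. Elementwise product with the kernel and sum: 0·1 + 2·3 + 8·-2.

-10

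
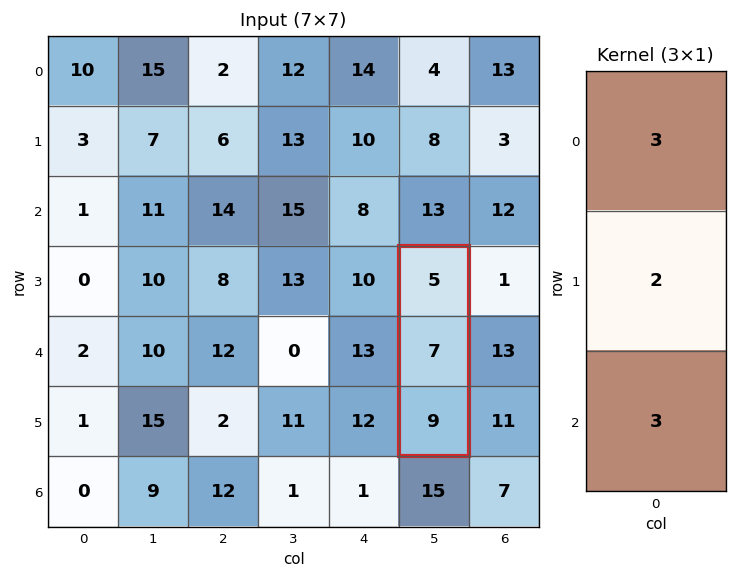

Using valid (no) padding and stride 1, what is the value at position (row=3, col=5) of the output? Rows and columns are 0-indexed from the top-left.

The receptive field on the input at this output position is [5 / 7 / 9]. Elementwise product with the kernel and sum: 5·3 + 7·2 + 9·3.

56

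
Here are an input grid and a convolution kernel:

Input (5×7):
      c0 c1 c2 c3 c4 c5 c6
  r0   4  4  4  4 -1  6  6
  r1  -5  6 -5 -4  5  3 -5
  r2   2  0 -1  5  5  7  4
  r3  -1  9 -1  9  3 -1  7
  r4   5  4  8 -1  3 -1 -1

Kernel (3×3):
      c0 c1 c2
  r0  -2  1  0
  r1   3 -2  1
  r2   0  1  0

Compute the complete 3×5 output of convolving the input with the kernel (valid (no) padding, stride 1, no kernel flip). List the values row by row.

-36 19 -1 -23 19
30 -11 7 28 -3
-22 45 -12 18 14

Output[0,0]: The receptive field on the input at this output position is [4 4 4 / -5 6 -5 / 2 0 -1]. Elementwise product with the kernel and sum: 4·-2 + 4·1 + -5·3 + 6·-2 + -5·1 + 0·1.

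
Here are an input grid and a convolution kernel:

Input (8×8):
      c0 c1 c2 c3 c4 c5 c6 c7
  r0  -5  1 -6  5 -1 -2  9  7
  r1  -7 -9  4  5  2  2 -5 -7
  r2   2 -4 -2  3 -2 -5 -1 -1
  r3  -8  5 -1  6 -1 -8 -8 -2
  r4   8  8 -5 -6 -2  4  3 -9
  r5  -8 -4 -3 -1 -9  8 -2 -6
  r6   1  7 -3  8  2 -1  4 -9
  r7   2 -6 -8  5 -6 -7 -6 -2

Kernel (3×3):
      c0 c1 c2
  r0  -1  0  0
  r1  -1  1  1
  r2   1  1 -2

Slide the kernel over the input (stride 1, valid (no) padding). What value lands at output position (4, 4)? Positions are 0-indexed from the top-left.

10

The receptive field on the input at this output position is [-2 4 3 / -9 8 -2 / 2 -1 4]. Elementwise product with the kernel and sum: -2·-1 + -9·-1 + 8·1 + -2·1 + 2·1 + -1·1 + 4·-2.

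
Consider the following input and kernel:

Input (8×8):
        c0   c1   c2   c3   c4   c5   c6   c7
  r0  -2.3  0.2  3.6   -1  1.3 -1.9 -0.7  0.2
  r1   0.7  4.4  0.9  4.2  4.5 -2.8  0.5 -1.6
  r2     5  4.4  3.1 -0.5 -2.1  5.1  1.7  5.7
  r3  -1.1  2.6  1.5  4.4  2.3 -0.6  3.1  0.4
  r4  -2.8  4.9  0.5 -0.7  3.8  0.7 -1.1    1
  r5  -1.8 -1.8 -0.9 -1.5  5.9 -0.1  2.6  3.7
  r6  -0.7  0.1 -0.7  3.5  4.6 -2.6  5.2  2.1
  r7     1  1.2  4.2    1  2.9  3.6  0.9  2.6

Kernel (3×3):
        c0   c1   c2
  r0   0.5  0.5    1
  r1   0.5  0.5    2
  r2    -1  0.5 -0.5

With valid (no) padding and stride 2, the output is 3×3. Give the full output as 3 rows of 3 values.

Output[0,0]: The receptive field on the input at this output position is [-2.3 0.2 3.6 / 0.7 4.4 0.9 / 5 4.4 3.1]. Elementwise product with the kernel and sum: -2.3·0.5 + 0.2·0.5 + 3.6·1 + 0.7·0.5 + 4.4·0.5 + 0.9·2 + 5·-1 + 4.4·0.5 + 3.1·-0.5.
Output[0,1]: The receptive field on the input at this output position is [3.6 -1 1.3 / 0.9 4.2 4.5 / 3.1 -0.5 -2.1]. Elementwise product with the kernel and sum: 3.6·0.5 + -1·0.5 + 1.3·1 + 0.9·0.5 + 4.2·0.5 + 4.5·2 + 3.1·-1 + -0.5·0.5 + -2.1·-0.5.

2.55 11.85 4.65
16.55 4 7.35
-0.95 14.45 0.75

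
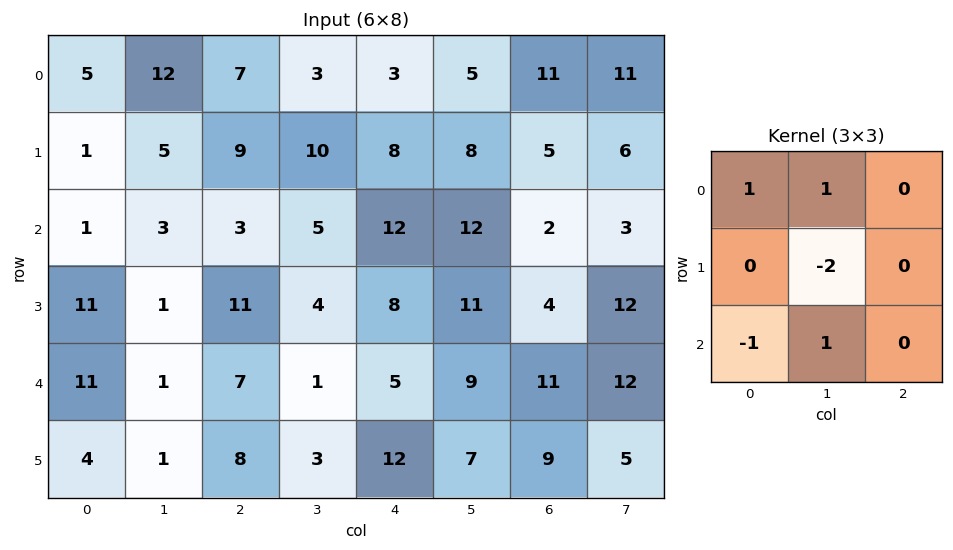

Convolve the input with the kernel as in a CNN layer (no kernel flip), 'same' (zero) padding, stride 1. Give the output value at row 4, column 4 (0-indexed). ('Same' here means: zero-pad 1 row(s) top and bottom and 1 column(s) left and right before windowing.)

The receptive field on the zero-padded input at this output position is [4 8 11 / 1 5 9 / 3 12 7]. Elementwise product with the kernel and sum: 4·1 + 8·1 + 5·-2 + 3·-1 + 12·1.

11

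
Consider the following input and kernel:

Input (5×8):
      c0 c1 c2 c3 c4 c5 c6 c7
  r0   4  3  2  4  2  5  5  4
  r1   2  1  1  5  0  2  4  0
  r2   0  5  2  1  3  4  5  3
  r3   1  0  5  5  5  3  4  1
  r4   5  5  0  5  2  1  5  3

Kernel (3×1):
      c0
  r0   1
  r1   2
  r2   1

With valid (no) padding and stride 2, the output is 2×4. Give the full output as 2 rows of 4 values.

Output[0,0]: The receptive field on the input at this output position is [4 / 2 / 0]. Elementwise product with the kernel and sum: 4·1 + 2·2 + 0·1.

8 6 5 18
7 12 15 18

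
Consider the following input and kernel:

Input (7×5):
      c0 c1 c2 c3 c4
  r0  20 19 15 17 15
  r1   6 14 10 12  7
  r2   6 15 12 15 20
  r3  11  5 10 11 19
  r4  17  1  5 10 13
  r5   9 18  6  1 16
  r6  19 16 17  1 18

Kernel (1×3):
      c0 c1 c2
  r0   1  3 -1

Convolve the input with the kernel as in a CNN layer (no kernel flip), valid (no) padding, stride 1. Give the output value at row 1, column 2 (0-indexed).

39

The receptive field on the input at this output position is [10 12 7]. Elementwise product with the kernel and sum: 10·1 + 12·3 + 7·-1.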